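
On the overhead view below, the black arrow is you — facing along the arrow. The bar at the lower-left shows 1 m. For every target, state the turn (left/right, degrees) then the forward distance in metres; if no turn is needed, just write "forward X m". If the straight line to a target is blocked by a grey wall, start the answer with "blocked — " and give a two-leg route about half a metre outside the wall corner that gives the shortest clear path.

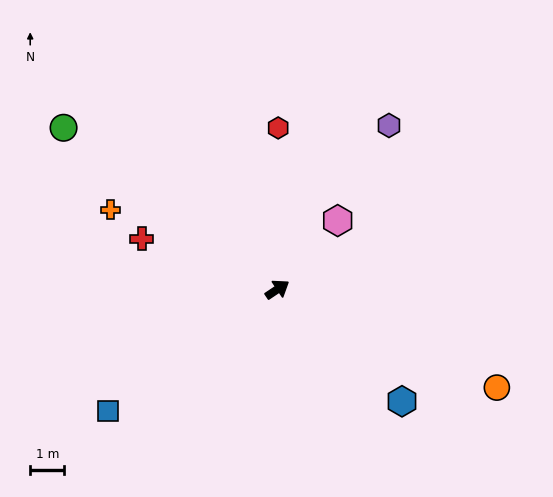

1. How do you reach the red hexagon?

turn left 56°, forward 4.7 m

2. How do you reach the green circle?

turn left 109°, forward 7.8 m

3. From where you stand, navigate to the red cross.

turn left 126°, forward 4.2 m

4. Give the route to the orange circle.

turn right 58°, forward 7.0 m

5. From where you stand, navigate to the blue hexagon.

turn right 76°, forward 4.9 m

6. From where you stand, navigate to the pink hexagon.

turn left 15°, forward 2.7 m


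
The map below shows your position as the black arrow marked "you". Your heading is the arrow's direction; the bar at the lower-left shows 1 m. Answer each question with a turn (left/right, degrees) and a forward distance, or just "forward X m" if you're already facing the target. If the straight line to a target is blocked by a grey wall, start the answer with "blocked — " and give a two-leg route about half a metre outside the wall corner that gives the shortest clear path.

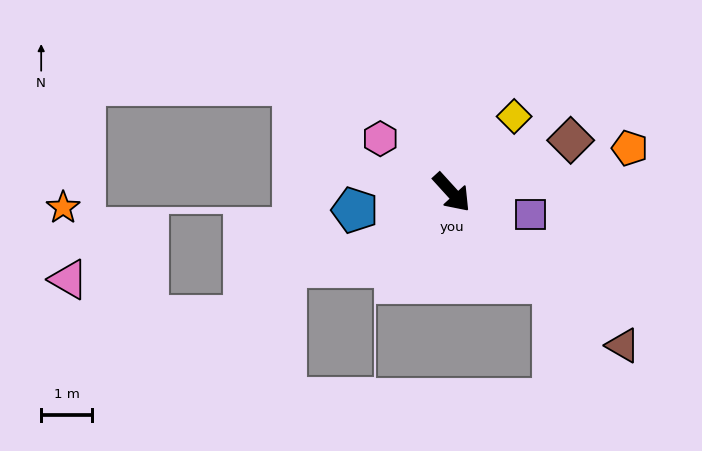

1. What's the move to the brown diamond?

turn left 71°, forward 2.6 m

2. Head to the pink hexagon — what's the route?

turn right 169°, forward 1.8 m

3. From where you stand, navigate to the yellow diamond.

turn left 98°, forward 1.9 m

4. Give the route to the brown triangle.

turn left 6°, forward 4.5 m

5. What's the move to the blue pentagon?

turn right 122°, forward 1.9 m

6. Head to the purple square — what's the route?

turn left 32°, forward 1.6 m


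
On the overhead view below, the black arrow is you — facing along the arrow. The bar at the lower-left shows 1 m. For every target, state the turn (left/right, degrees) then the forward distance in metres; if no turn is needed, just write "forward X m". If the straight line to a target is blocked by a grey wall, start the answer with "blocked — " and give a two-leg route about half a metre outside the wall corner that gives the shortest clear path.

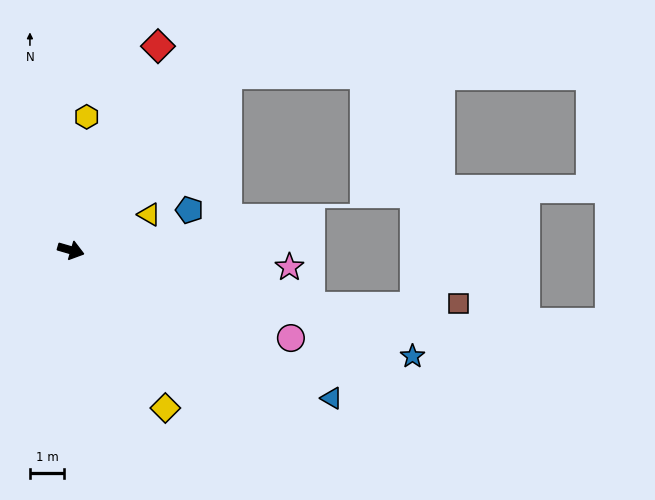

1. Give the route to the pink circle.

turn right 6°, forward 6.9 m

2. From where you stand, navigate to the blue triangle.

turn right 13°, forward 8.7 m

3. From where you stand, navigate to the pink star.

turn left 12°, forward 6.4 m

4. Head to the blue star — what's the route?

forward 10.4 m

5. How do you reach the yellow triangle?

turn left 41°, forward 2.5 m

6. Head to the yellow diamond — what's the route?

turn right 43°, forward 5.4 m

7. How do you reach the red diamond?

turn left 83°, forward 6.5 m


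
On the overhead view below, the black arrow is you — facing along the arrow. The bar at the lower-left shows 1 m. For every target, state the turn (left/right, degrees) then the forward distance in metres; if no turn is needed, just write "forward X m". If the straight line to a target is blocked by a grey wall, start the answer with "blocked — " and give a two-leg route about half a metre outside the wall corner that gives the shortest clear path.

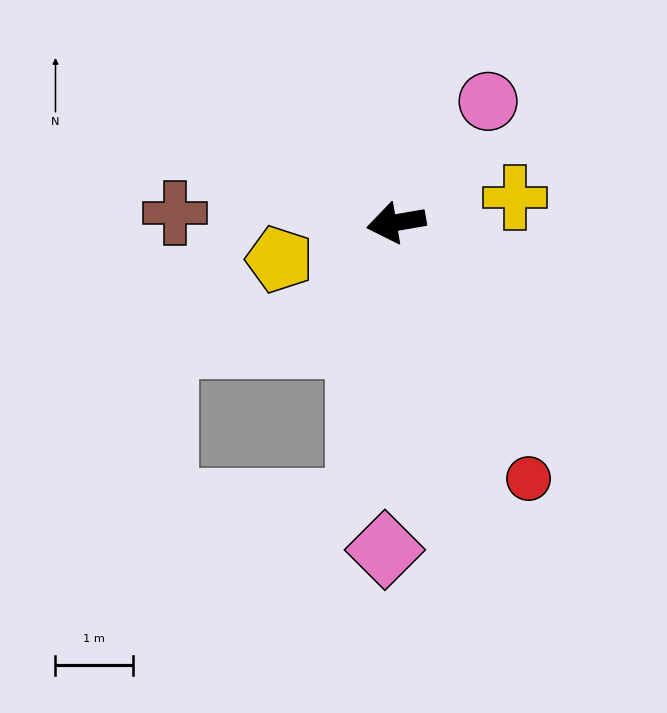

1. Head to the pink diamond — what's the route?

turn left 78°, forward 4.2 m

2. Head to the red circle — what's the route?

turn left 108°, forward 3.7 m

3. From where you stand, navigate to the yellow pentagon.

turn left 8°, forward 1.6 m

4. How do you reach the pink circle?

turn right 137°, forward 2.0 m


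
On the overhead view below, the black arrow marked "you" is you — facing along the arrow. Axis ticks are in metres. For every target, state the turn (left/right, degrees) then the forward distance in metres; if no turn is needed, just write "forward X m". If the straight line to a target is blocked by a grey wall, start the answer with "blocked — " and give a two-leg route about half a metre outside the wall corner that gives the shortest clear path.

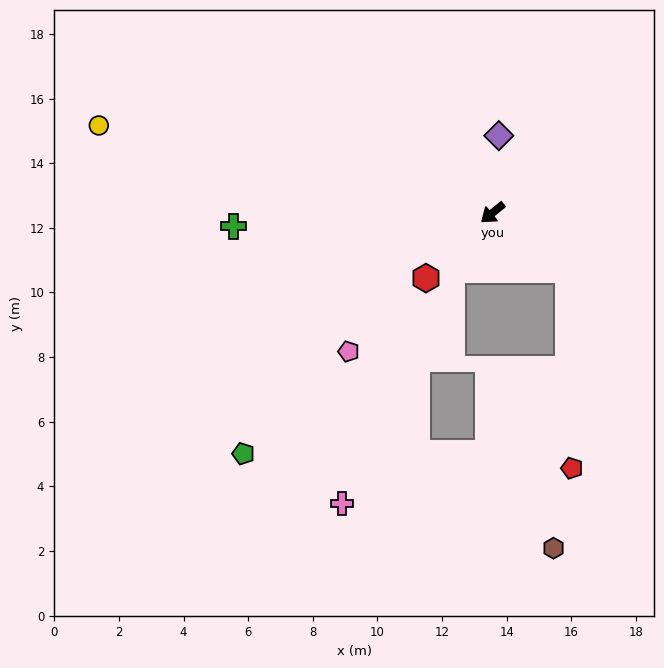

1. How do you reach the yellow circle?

turn right 52°, forward 12.5 m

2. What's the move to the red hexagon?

turn left 5°, forward 2.9 m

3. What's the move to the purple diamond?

turn right 134°, forward 2.4 m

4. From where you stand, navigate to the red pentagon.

blocked — turn left 104°, forward 2.9 m, then turn right 52°, forward 6.2 m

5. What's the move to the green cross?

turn right 36°, forward 8.0 m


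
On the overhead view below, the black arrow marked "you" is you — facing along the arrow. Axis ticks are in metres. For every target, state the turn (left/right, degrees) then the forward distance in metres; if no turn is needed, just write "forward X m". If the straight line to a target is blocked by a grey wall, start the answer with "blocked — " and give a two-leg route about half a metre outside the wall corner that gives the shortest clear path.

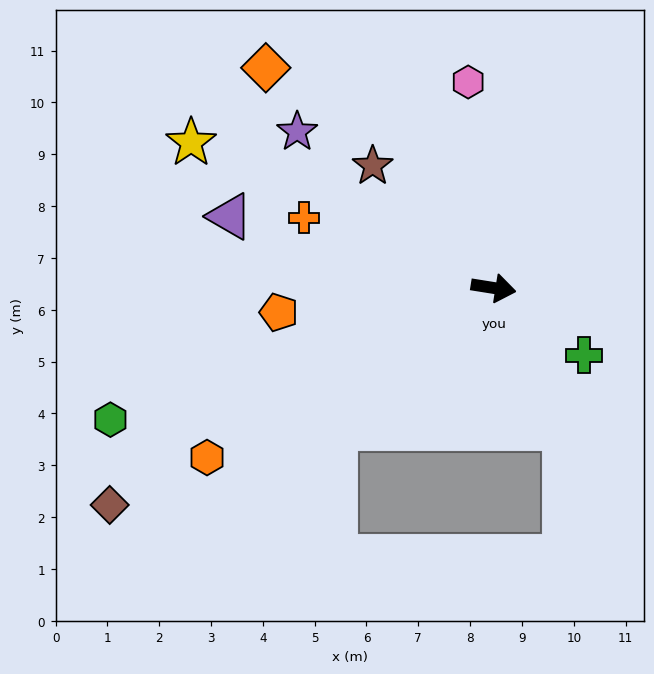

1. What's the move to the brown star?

turn left 144°, forward 3.3 m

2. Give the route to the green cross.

turn right 28°, forward 2.2 m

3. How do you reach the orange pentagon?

turn right 164°, forward 4.2 m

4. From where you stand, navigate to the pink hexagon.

turn left 106°, forward 4.0 m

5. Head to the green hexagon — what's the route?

turn right 152°, forward 7.8 m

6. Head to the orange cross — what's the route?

turn left 169°, forward 3.9 m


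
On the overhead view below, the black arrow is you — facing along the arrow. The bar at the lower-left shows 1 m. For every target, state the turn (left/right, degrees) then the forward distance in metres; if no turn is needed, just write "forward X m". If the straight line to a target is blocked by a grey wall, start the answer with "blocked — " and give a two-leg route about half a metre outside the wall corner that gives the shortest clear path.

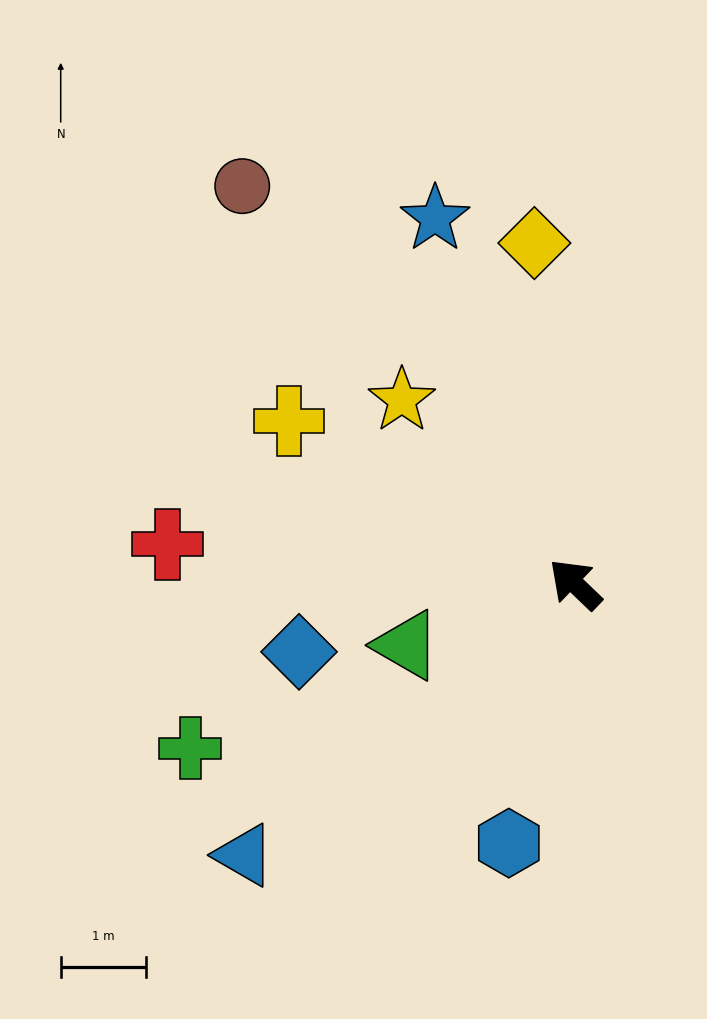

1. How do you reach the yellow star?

turn right 3°, forward 2.9 m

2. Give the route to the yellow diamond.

turn right 39°, forward 4.0 m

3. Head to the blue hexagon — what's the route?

turn left 119°, forward 3.1 m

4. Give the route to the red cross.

turn left 38°, forward 4.8 m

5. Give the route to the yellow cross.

turn left 14°, forward 3.8 m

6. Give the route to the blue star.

turn right 25°, forward 4.6 m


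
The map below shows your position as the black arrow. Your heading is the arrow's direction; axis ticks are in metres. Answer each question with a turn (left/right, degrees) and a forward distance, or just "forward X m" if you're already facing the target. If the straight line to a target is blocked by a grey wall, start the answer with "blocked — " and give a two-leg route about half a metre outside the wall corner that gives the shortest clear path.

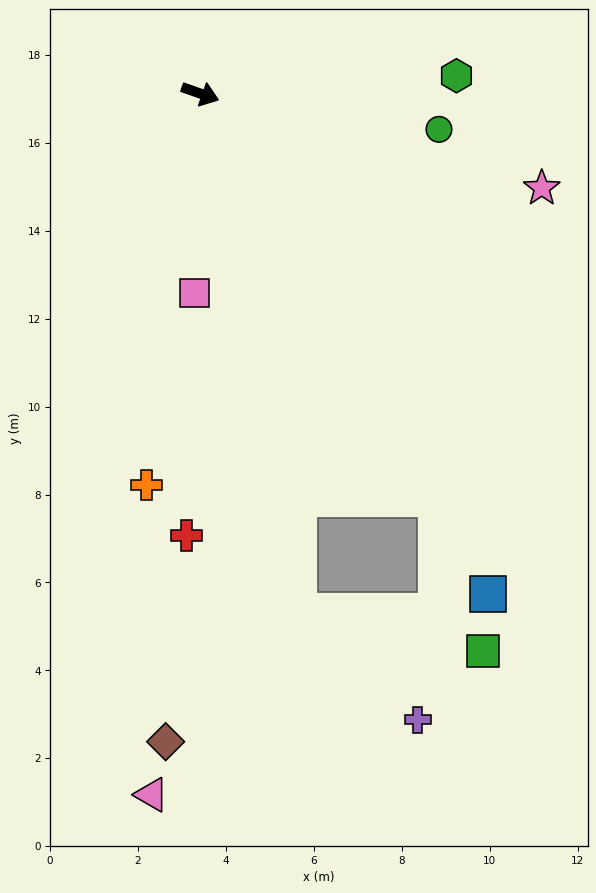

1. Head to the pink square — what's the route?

turn right 72°, forward 4.5 m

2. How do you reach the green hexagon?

turn left 23°, forward 5.8 m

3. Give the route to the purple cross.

blocked — turn right 60°, forward 12.0 m, then turn left 37°, forward 3.7 m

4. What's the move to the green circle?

turn left 11°, forward 5.5 m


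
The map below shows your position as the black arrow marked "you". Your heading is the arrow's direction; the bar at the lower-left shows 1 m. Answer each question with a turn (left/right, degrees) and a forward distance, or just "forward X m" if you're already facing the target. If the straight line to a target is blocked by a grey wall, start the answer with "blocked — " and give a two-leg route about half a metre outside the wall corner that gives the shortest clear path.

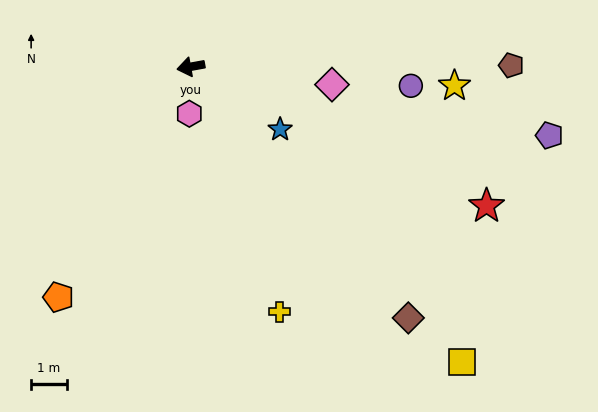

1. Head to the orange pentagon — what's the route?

turn left 50°, forward 7.4 m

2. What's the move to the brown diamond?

turn left 121°, forward 9.3 m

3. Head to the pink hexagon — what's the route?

turn left 78°, forward 1.3 m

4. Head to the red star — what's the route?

turn left 144°, forward 9.1 m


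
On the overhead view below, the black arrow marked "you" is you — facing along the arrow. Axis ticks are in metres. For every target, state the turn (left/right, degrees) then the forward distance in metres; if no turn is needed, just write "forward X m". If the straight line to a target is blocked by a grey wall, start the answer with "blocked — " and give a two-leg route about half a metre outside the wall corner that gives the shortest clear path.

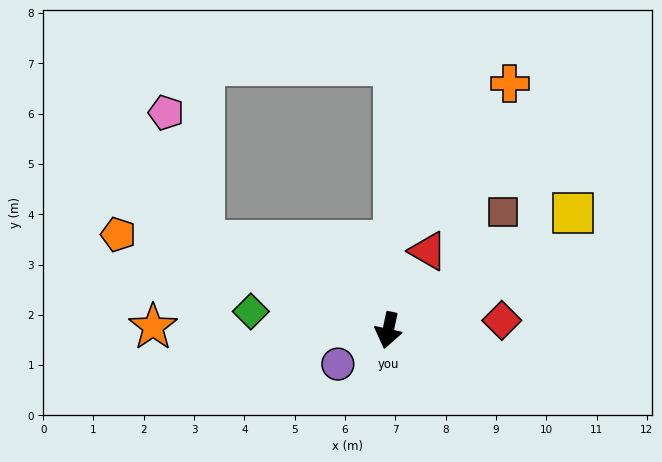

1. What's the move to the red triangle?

turn left 165°, forward 1.8 m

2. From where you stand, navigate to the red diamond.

turn left 107°, forward 2.3 m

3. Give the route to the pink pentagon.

blocked — turn right 104°, forward 4.1 m, then turn right 48°, forward 2.7 m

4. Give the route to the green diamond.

turn right 86°, forward 2.8 m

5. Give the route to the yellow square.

turn left 134°, forward 4.4 m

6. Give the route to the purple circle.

turn right 44°, forward 1.2 m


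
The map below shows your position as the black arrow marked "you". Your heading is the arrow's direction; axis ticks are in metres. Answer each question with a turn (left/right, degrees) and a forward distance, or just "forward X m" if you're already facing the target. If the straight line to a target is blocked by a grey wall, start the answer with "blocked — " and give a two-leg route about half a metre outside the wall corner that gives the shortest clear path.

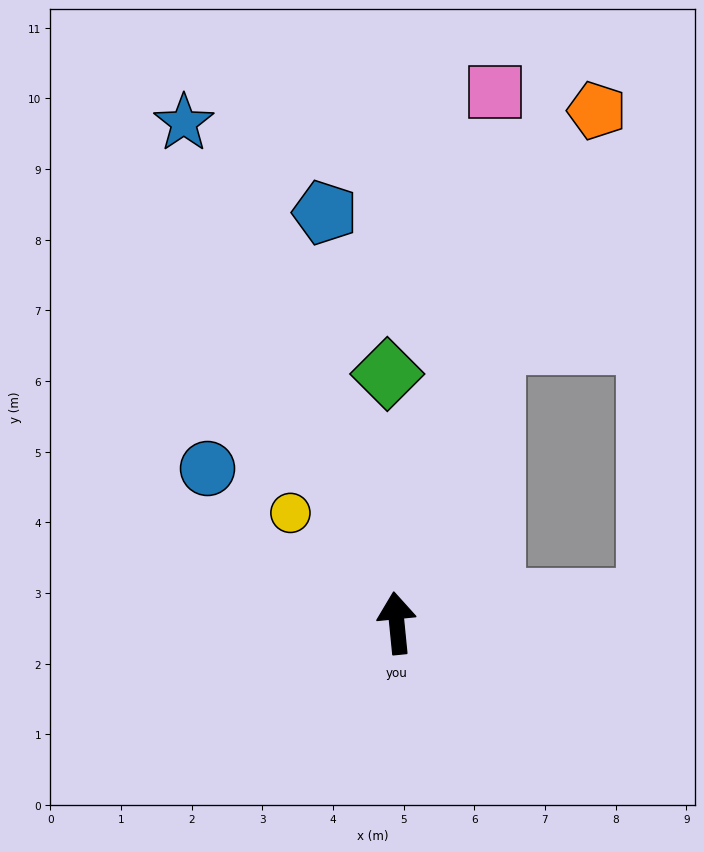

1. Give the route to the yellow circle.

turn left 38°, forward 2.2 m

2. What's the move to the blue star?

turn left 17°, forward 7.7 m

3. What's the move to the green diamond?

turn right 3°, forward 3.5 m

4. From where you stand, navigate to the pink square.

turn right 16°, forward 7.6 m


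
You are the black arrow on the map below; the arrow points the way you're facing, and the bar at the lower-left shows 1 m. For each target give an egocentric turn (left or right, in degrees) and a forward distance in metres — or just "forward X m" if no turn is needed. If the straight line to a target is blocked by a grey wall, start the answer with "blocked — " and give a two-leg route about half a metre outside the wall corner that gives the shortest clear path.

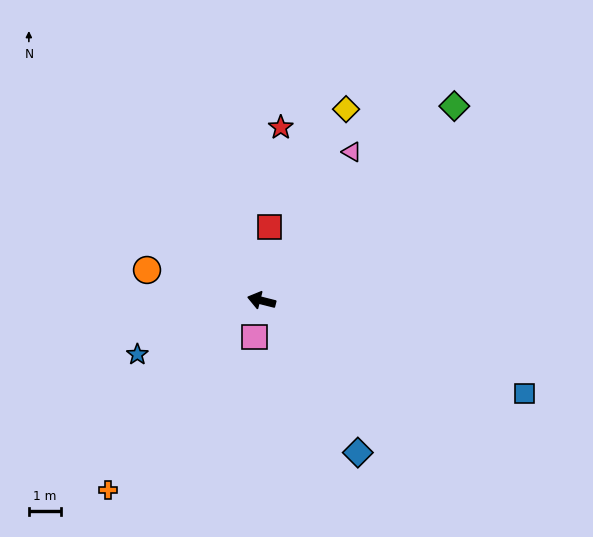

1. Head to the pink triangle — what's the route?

turn right 107°, forward 5.5 m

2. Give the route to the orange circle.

forward 3.7 m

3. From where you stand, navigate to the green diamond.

turn right 121°, forward 8.6 m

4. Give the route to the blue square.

turn left 175°, forward 8.7 m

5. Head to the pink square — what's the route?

turn left 93°, forward 1.2 m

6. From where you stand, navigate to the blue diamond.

turn left 137°, forward 5.6 m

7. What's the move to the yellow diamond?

turn right 100°, forward 6.6 m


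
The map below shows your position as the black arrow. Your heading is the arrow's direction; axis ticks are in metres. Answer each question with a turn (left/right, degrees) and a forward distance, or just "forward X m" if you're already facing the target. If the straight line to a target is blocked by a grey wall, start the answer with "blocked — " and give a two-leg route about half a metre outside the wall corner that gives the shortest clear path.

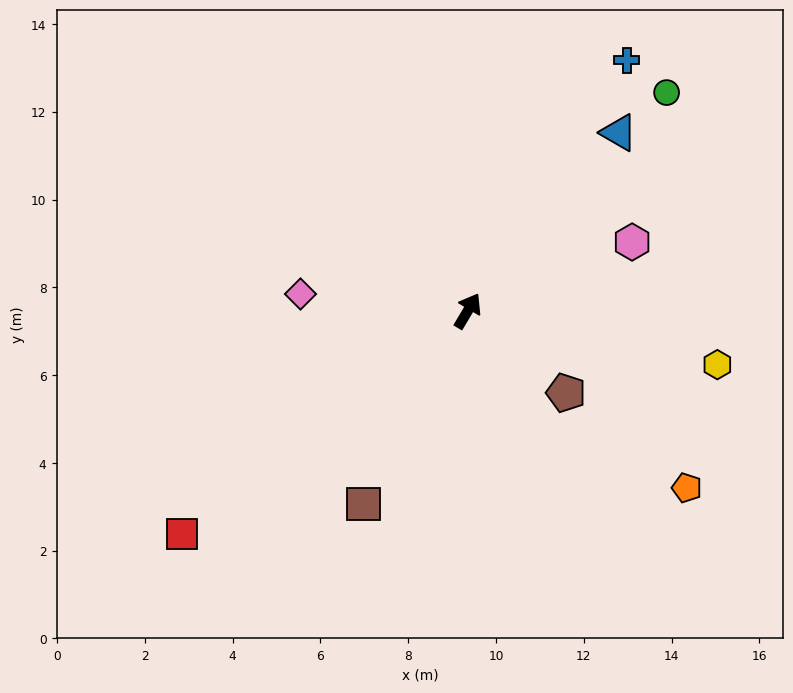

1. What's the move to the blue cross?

forward 6.8 m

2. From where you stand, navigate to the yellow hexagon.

turn right 71°, forward 5.8 m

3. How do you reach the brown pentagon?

turn right 99°, forward 2.9 m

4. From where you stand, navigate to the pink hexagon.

turn right 37°, forward 4.1 m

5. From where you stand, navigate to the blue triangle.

turn right 10°, forward 5.3 m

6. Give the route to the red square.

turn left 159°, forward 8.3 m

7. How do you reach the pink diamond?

turn left 115°, forward 3.8 m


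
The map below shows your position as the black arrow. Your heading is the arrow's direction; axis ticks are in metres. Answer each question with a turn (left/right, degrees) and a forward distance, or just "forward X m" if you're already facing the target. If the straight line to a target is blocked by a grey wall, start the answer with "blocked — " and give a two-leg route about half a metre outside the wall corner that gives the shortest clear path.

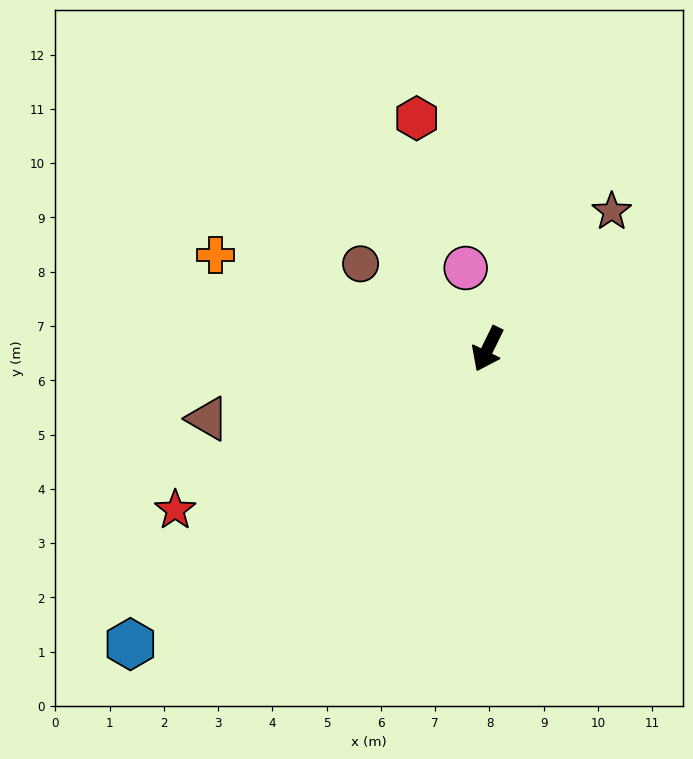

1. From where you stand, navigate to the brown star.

turn left 164°, forward 3.4 m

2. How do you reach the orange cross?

turn right 83°, forward 5.3 m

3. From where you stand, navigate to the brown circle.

turn right 98°, forward 2.8 m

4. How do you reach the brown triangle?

turn right 50°, forward 5.3 m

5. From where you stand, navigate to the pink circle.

turn right 139°, forward 1.5 m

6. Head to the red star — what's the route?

turn right 37°, forward 6.5 m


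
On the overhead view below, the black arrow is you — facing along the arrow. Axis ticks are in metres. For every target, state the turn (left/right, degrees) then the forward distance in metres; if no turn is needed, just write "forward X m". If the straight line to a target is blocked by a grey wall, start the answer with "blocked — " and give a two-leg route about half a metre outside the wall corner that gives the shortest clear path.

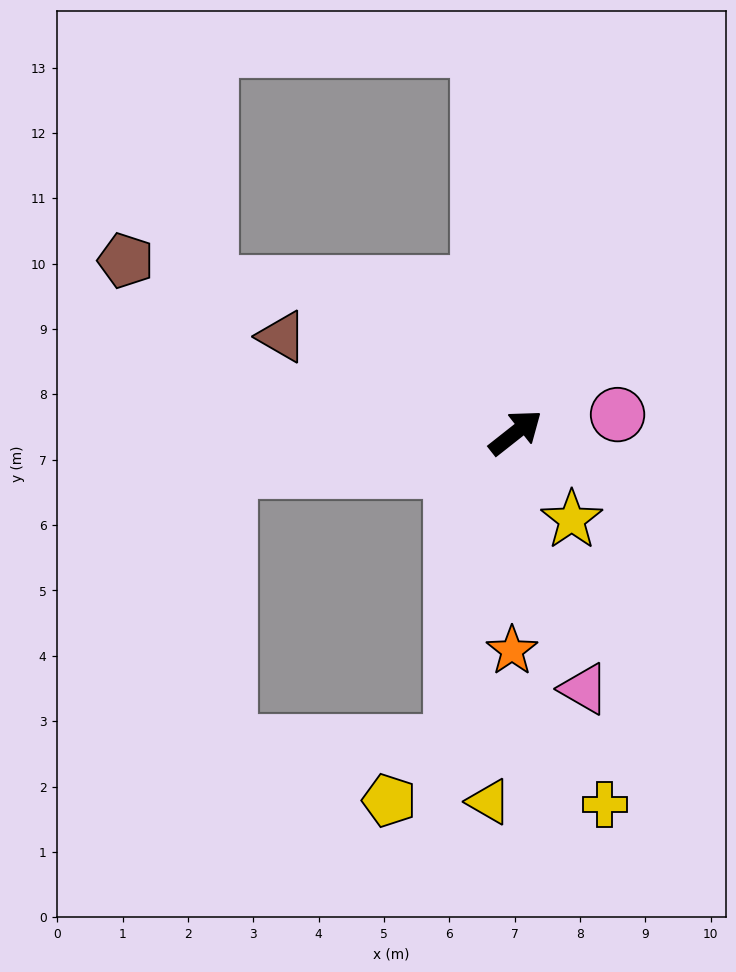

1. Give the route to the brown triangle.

turn left 119°, forward 3.9 m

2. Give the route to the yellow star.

turn right 96°, forward 1.6 m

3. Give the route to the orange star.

turn right 129°, forward 3.3 m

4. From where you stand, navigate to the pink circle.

turn right 28°, forward 1.6 m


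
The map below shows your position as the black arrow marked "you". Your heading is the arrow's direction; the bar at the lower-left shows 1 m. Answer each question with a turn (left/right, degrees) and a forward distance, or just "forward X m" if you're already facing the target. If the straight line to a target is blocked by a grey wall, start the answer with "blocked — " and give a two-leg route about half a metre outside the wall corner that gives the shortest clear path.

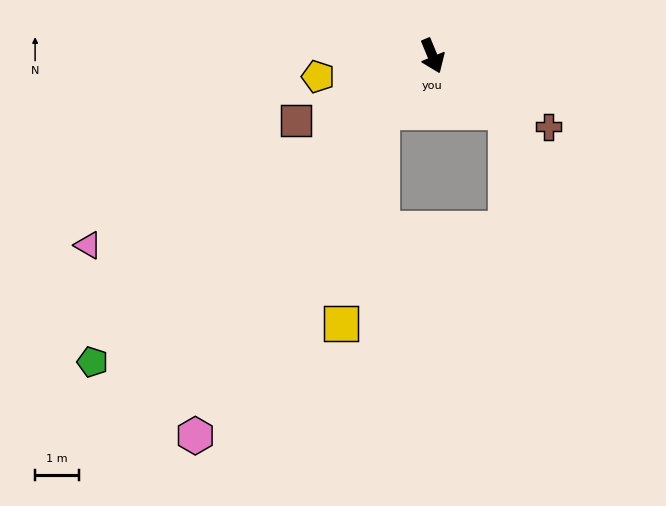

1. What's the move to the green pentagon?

turn right 71°, forward 10.5 m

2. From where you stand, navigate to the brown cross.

turn left 36°, forward 3.1 m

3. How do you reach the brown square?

turn right 87°, forward 3.5 m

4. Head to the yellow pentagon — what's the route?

turn right 102°, forward 2.7 m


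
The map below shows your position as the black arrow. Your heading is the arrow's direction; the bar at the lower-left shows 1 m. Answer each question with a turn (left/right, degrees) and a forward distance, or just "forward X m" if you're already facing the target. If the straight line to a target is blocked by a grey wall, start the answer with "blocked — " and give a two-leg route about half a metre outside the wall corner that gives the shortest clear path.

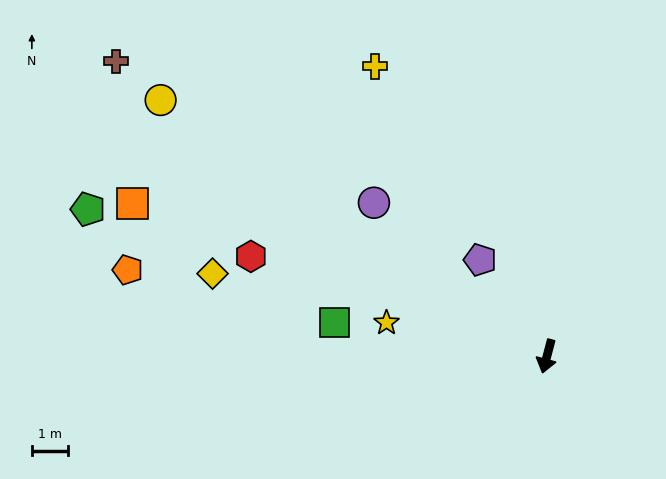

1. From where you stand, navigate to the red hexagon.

turn right 94°, forward 8.6 m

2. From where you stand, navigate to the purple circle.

turn right 117°, forward 6.3 m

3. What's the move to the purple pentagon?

turn right 131°, forward 3.2 m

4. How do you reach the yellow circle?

turn right 109°, forward 12.7 m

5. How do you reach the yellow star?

turn right 87°, forward 4.5 m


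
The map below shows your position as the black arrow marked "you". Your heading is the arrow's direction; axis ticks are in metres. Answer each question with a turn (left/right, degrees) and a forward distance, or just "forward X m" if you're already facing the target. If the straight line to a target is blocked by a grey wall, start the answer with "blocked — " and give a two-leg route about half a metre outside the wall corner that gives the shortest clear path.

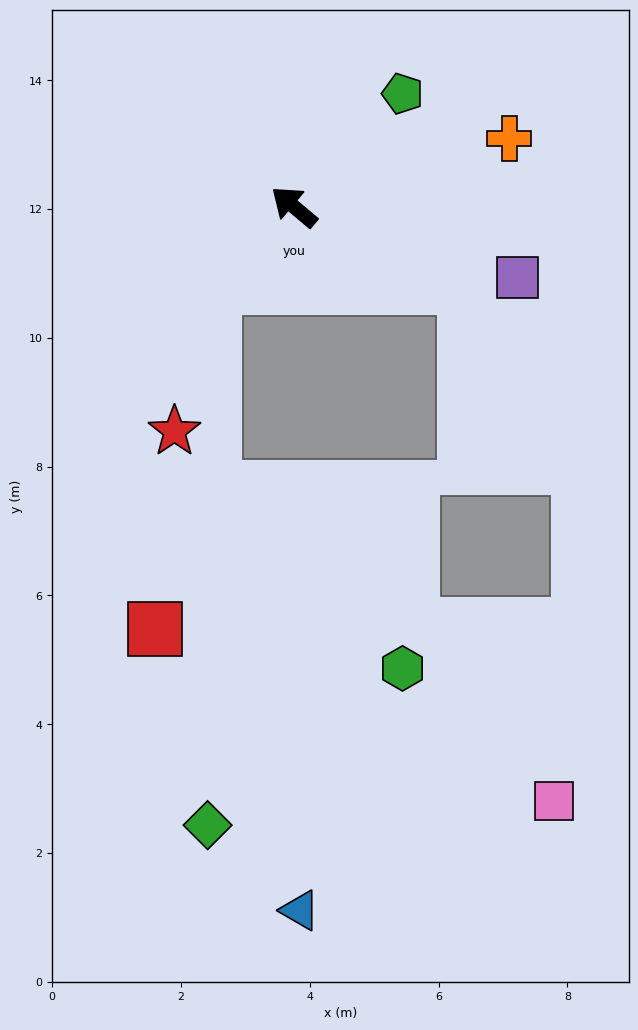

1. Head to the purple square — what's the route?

turn right 158°, forward 3.6 m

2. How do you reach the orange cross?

turn right 122°, forward 3.5 m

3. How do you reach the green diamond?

blocked — turn left 85°, forward 1.8 m, then turn left 44°, forward 8.4 m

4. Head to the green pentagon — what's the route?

turn right 94°, forward 2.4 m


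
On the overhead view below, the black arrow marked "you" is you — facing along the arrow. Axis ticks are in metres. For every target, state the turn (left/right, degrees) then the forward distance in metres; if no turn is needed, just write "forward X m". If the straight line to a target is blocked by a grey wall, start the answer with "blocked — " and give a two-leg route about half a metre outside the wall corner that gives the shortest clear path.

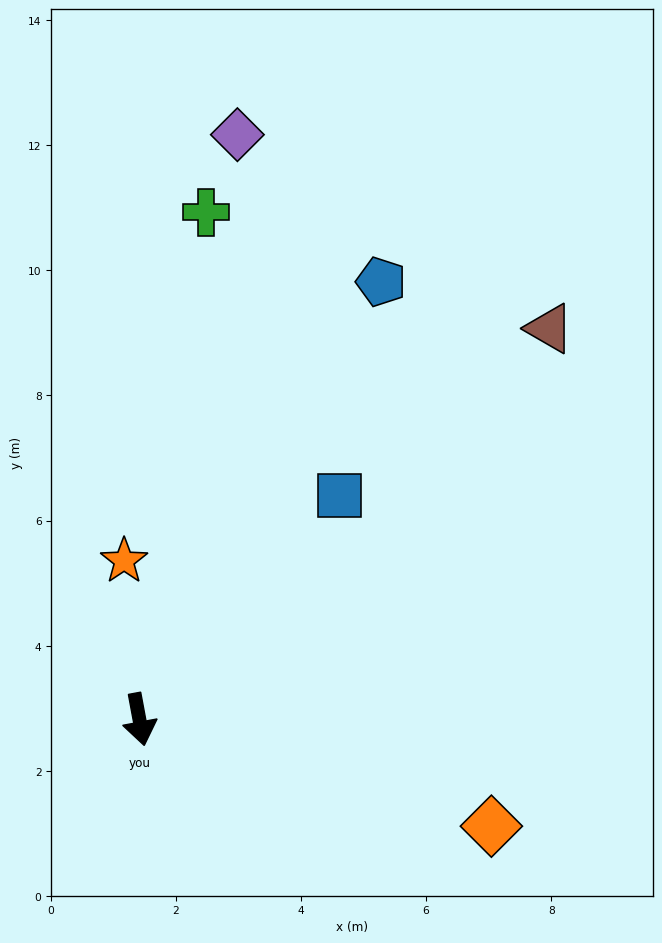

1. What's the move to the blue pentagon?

turn left 141°, forward 8.0 m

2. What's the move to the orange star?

turn left 175°, forward 2.5 m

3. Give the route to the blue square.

turn left 128°, forward 4.8 m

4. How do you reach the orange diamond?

turn left 63°, forward 5.9 m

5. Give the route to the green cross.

turn left 162°, forward 8.2 m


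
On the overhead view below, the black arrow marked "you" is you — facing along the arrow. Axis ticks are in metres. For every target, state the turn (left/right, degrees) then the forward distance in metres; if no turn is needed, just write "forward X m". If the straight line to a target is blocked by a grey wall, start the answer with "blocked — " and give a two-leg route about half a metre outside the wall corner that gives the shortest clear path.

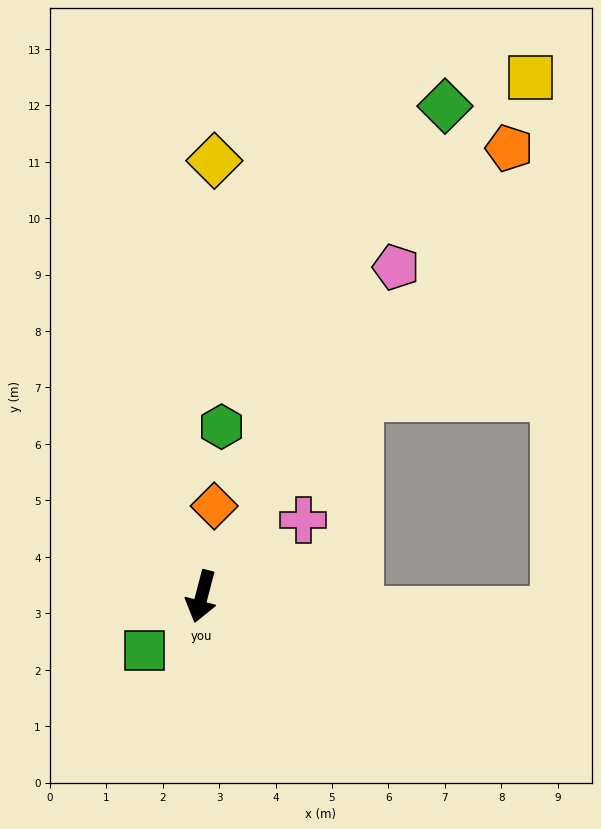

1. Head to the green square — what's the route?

turn right 32°, forward 1.4 m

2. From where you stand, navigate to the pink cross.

turn left 142°, forward 2.3 m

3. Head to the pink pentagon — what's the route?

turn left 164°, forward 6.8 m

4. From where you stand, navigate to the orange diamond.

turn right 173°, forward 1.6 m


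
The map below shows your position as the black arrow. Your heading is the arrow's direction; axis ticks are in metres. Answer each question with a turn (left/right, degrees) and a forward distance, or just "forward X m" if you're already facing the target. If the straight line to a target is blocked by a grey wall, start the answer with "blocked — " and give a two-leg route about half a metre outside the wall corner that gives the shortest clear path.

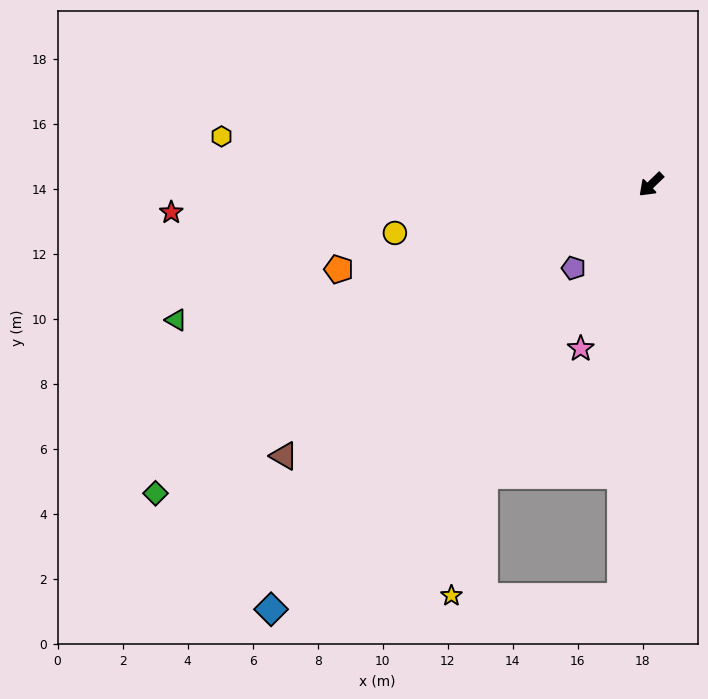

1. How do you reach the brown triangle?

turn right 7°, forward 14.0 m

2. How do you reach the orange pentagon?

turn right 29°, forward 10.0 m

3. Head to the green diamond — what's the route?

turn right 12°, forward 18.0 m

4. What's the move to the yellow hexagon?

turn right 50°, forward 13.3 m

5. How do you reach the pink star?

turn left 23°, forward 5.5 m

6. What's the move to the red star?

turn right 41°, forward 14.8 m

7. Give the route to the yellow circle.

turn right 33°, forward 8.0 m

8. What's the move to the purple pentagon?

turn left 3°, forward 3.5 m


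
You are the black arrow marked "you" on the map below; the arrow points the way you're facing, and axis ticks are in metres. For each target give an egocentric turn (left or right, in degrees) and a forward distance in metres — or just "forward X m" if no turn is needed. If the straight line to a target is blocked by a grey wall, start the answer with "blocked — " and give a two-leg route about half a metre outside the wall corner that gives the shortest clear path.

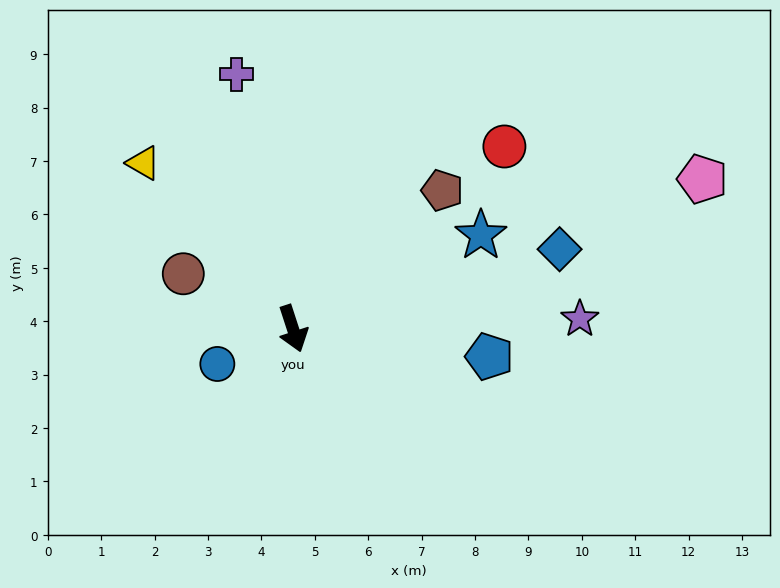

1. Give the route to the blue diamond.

turn left 89°, forward 5.2 m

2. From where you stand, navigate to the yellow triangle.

turn right 156°, forward 4.2 m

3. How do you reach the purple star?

turn left 74°, forward 5.4 m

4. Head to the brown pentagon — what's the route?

turn left 115°, forward 3.8 m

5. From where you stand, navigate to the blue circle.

turn right 83°, forward 1.6 m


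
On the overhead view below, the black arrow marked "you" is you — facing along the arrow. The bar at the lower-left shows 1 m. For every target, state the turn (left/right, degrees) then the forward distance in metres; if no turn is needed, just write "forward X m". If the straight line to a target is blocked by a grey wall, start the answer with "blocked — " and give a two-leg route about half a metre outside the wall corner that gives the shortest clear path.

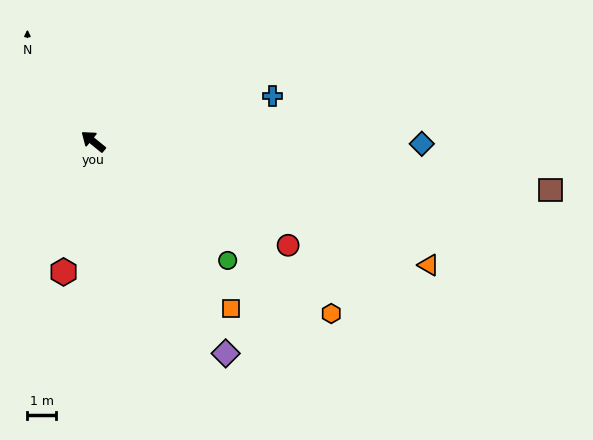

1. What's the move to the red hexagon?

turn left 116°, forward 4.6 m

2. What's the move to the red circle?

turn right 169°, forward 7.6 m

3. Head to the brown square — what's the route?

turn right 147°, forward 15.9 m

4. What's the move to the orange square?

turn left 169°, forward 7.5 m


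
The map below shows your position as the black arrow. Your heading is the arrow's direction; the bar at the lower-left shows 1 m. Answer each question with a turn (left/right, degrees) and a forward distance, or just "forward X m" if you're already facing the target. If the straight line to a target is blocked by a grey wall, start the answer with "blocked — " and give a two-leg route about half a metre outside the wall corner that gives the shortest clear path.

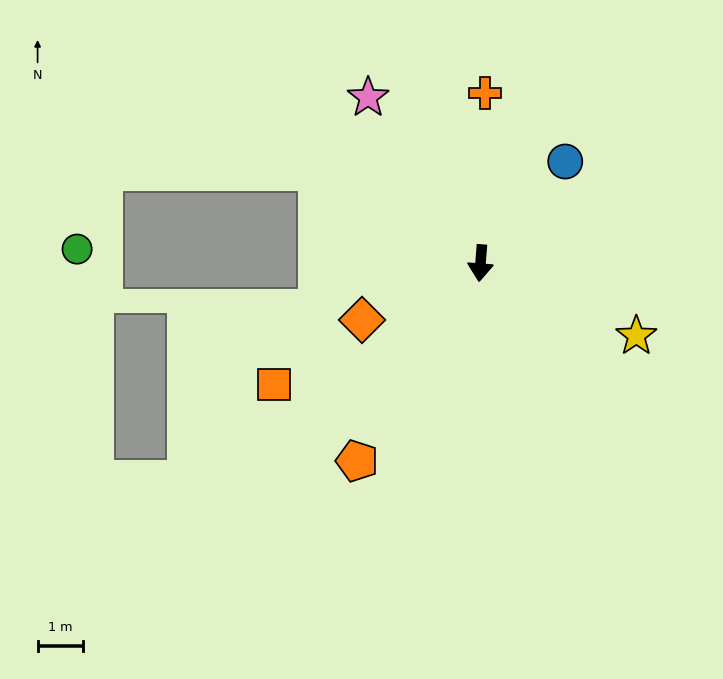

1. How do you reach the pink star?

turn right 141°, forward 4.4 m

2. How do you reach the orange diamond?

turn right 60°, forward 2.9 m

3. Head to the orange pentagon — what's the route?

turn right 27°, forward 5.1 m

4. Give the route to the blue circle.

turn left 145°, forward 2.9 m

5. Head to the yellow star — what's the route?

turn left 70°, forward 3.8 m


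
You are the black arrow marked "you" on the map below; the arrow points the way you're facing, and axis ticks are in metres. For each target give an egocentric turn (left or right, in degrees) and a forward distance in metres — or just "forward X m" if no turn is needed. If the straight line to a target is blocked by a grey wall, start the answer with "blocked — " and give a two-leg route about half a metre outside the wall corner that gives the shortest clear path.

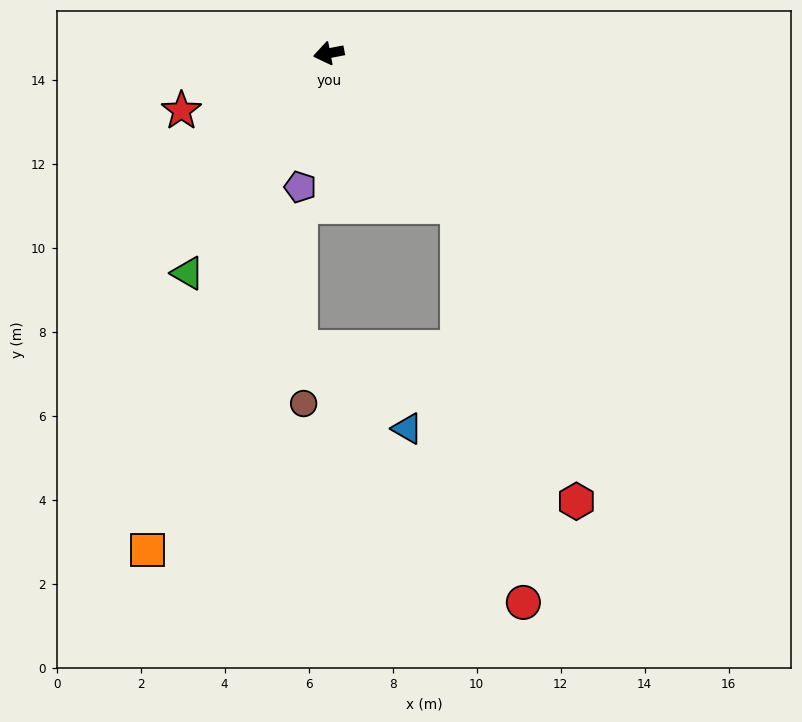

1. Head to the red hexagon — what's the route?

blocked — turn left 119°, forward 4.8 m, then turn right 18°, forward 7.6 m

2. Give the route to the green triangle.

turn left 46°, forward 6.2 m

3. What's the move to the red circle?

blocked — turn left 119°, forward 4.8 m, then turn right 31°, forward 9.6 m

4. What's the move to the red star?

turn left 10°, forward 3.8 m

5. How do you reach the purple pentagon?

turn left 67°, forward 3.3 m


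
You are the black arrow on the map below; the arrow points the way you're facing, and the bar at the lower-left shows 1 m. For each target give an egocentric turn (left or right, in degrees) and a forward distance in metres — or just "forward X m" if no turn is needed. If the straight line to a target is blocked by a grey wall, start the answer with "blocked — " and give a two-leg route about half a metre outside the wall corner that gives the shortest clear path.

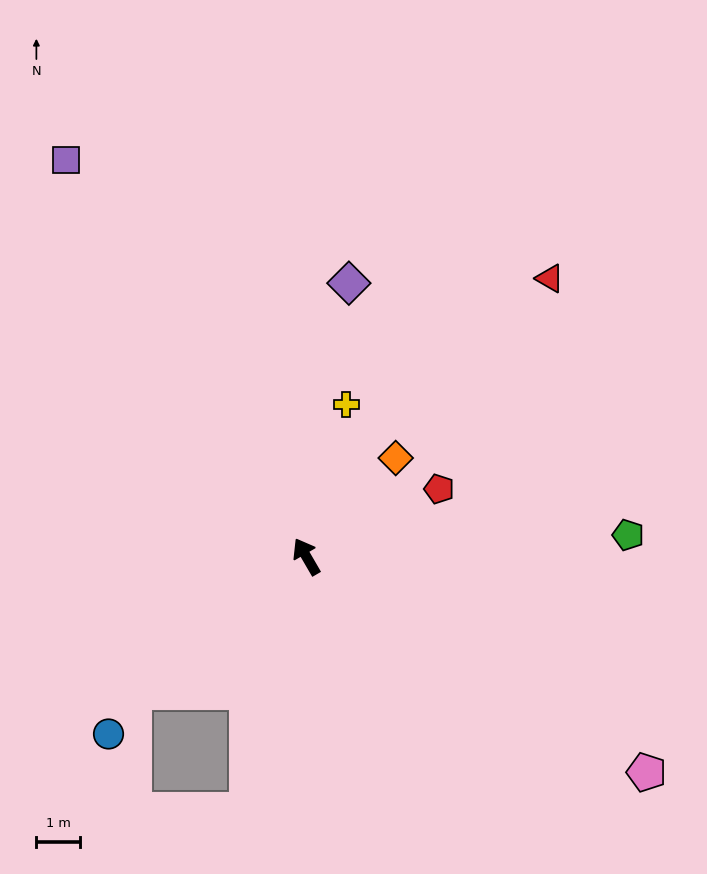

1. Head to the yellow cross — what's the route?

turn right 45°, forward 3.6 m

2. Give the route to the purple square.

forward 10.7 m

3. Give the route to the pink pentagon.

turn right 153°, forward 9.3 m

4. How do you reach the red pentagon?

turn right 93°, forward 3.4 m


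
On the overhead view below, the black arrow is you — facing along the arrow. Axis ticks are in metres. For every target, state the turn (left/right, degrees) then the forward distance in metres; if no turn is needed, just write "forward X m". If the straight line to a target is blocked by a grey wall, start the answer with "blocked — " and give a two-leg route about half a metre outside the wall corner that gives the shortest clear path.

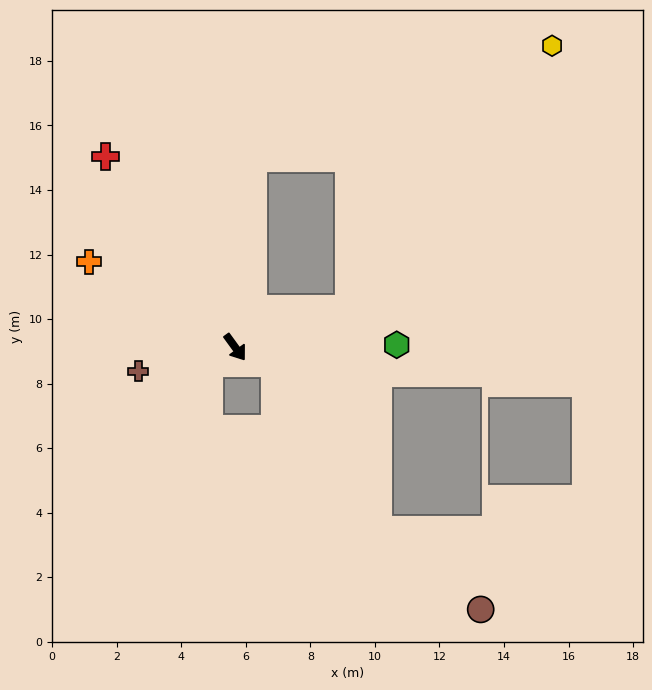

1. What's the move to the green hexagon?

turn left 55°, forward 5.0 m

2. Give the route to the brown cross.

turn right 112°, forward 3.1 m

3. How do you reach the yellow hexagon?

blocked — turn left 73°, forward 3.7 m, then turn left 33°, forward 10.3 m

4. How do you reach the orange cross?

turn right 156°, forward 5.3 m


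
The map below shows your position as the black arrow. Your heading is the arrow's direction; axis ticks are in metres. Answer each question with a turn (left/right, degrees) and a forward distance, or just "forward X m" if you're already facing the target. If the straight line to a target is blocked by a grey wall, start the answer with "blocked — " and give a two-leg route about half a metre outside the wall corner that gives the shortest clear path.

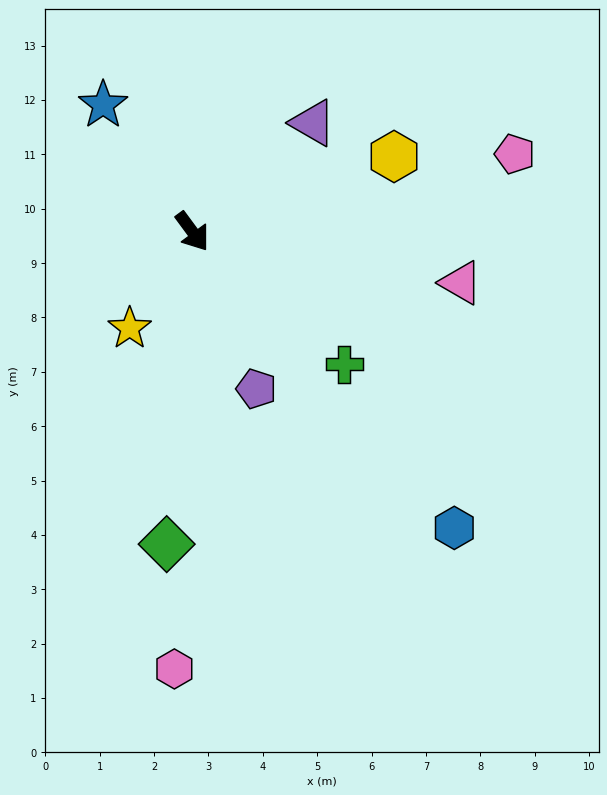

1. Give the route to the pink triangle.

turn left 43°, forward 5.0 m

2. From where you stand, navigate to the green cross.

turn left 13°, forward 3.7 m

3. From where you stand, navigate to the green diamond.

turn right 41°, forward 5.8 m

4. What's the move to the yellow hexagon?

turn left 74°, forward 4.0 m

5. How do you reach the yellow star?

turn right 69°, forward 2.1 m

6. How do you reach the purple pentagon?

turn right 14°, forward 3.1 m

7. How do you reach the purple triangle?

turn left 96°, forward 3.0 m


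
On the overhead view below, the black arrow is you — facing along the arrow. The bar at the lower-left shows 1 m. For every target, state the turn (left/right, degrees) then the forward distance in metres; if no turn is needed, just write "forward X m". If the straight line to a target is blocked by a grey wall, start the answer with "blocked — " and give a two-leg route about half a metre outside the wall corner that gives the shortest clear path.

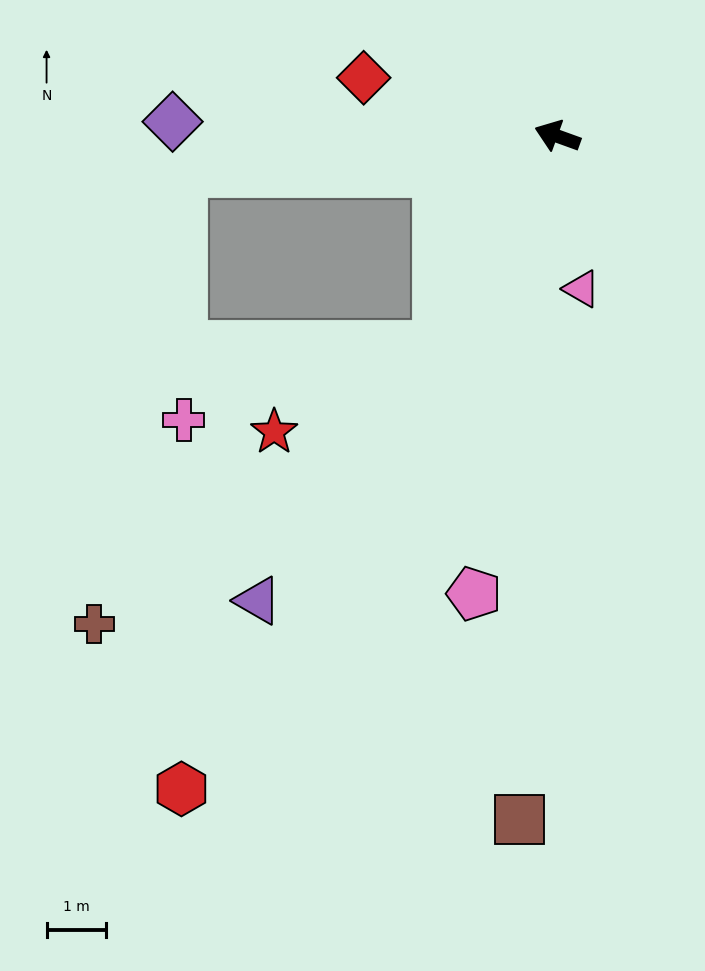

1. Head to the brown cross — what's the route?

blocked — turn left 80°, forward 4.1 m, then turn right 21°, forward 7.5 m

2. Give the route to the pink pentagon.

turn left 100°, forward 7.9 m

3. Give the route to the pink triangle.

turn left 119°, forward 2.6 m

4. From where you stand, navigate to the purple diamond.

turn left 18°, forward 6.5 m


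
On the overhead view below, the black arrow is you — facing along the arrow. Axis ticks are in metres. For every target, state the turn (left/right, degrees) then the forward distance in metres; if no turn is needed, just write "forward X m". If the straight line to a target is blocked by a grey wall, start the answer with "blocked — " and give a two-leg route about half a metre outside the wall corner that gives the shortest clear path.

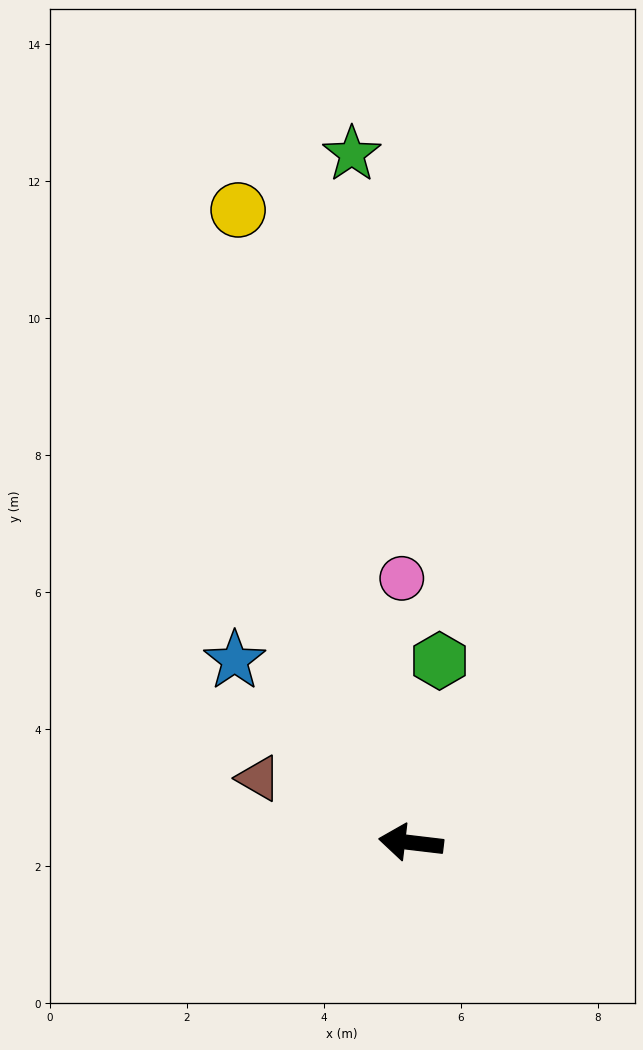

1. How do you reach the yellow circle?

turn right 68°, forward 9.6 m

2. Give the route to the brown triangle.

turn right 16°, forward 2.4 m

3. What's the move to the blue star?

turn right 39°, forward 3.7 m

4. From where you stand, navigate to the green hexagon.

turn right 92°, forward 2.7 m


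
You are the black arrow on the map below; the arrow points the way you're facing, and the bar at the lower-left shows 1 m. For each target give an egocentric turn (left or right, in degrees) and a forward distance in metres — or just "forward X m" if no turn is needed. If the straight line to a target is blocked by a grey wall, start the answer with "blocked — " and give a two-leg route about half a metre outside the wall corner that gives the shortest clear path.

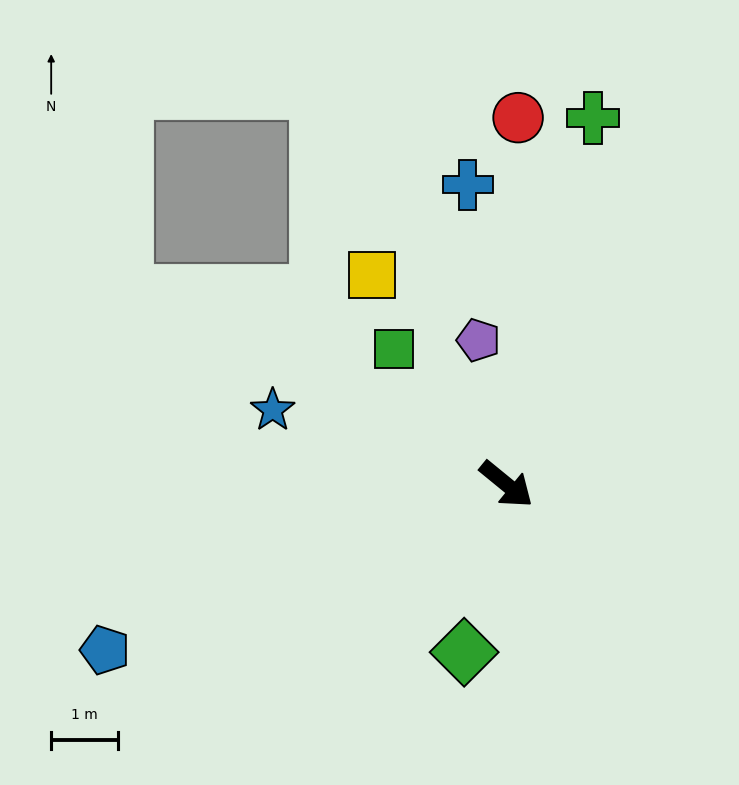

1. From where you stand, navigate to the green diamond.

turn right 65°, forward 2.6 m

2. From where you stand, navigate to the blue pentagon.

turn right 118°, forward 6.5 m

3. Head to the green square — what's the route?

turn left 169°, forward 2.6 m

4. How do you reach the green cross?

turn left 116°, forward 5.6 m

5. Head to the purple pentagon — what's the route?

turn left 140°, forward 2.2 m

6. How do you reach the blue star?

turn right 158°, forward 3.7 m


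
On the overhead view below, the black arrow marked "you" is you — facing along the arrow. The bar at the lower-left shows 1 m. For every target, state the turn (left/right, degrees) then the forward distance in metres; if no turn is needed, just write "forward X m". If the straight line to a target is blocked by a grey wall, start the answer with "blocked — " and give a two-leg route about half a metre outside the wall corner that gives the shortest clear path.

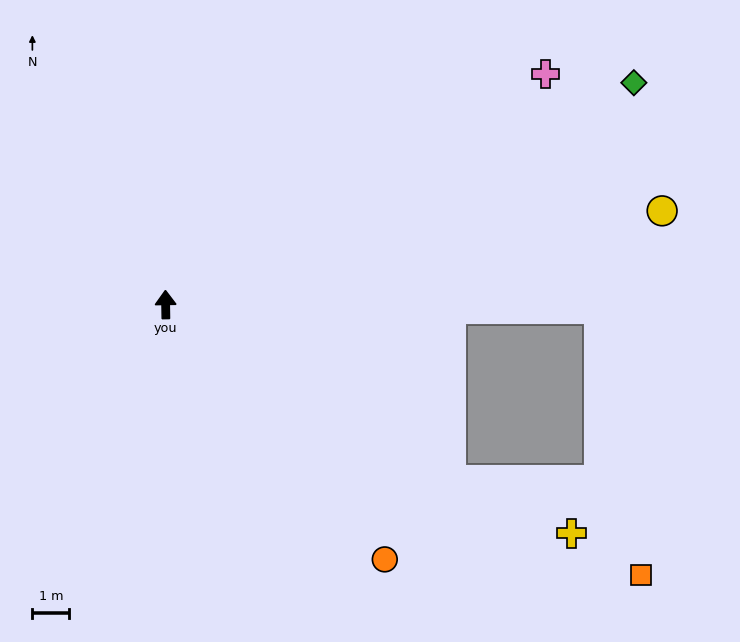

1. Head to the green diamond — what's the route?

turn right 66°, forward 14.0 m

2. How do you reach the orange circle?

turn right 140°, forward 9.1 m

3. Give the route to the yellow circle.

turn right 80°, forward 13.7 m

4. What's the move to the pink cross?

turn right 60°, forward 12.0 m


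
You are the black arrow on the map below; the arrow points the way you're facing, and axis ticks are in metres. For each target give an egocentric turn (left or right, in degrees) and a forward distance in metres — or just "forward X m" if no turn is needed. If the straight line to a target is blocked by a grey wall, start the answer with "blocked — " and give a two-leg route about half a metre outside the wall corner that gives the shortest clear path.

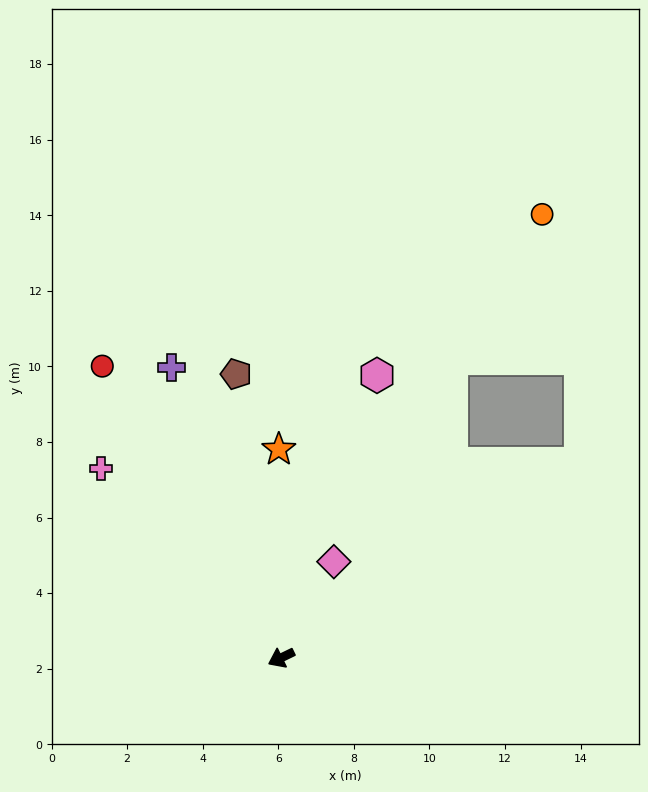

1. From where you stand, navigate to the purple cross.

turn right 95°, forward 8.2 m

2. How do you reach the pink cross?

turn right 72°, forward 6.9 m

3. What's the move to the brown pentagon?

turn right 107°, forward 7.6 m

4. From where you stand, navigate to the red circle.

turn right 84°, forward 9.1 m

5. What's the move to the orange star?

turn right 115°, forward 5.5 m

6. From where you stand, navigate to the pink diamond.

turn right 145°, forward 2.9 m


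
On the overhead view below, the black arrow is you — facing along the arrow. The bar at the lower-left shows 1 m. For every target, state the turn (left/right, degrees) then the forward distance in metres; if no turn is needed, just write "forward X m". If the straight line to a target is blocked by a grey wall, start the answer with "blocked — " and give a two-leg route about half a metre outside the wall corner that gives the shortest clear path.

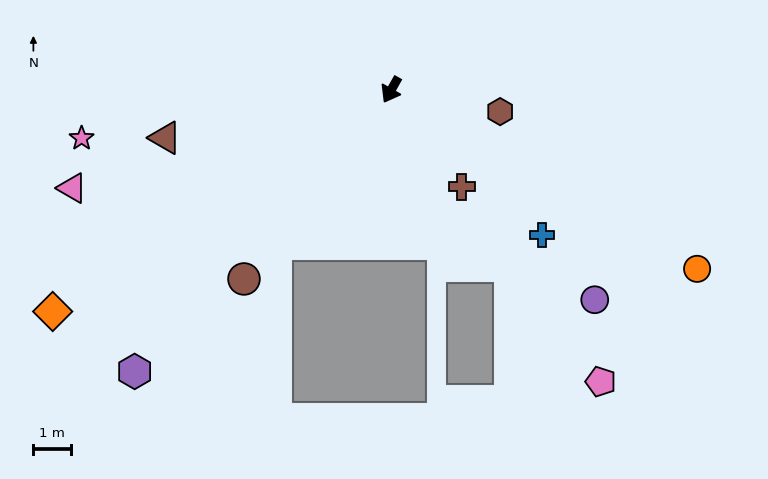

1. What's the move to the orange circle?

turn left 89°, forward 9.4 m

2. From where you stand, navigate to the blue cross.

turn left 76°, forward 5.5 m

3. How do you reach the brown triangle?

turn right 49°, forward 6.1 m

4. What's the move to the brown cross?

turn left 66°, forward 3.2 m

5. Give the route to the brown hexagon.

turn left 108°, forward 2.9 m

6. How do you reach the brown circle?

turn right 8°, forward 6.3 m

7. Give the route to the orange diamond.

turn right 27°, forward 10.7 m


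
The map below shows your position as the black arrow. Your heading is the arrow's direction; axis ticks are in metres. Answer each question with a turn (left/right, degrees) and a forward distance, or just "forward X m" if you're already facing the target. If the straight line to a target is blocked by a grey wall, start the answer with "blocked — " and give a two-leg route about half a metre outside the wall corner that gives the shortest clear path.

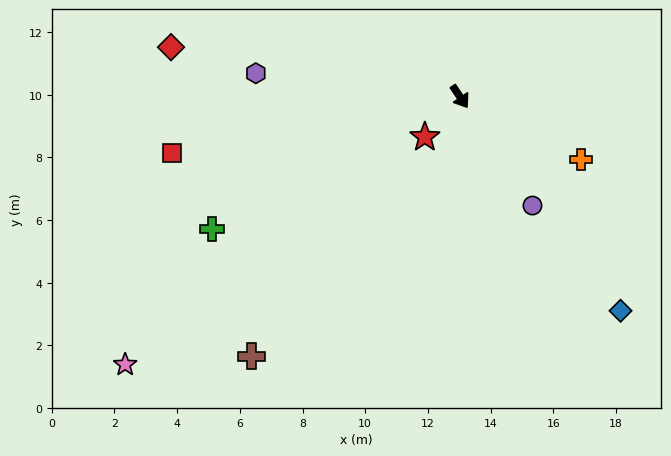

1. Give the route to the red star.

turn right 75°, forward 1.7 m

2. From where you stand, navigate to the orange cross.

turn left 28°, forward 4.4 m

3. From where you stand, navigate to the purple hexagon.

turn right 131°, forward 6.6 m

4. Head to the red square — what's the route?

turn right 113°, forward 9.4 m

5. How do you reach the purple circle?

forward 4.2 m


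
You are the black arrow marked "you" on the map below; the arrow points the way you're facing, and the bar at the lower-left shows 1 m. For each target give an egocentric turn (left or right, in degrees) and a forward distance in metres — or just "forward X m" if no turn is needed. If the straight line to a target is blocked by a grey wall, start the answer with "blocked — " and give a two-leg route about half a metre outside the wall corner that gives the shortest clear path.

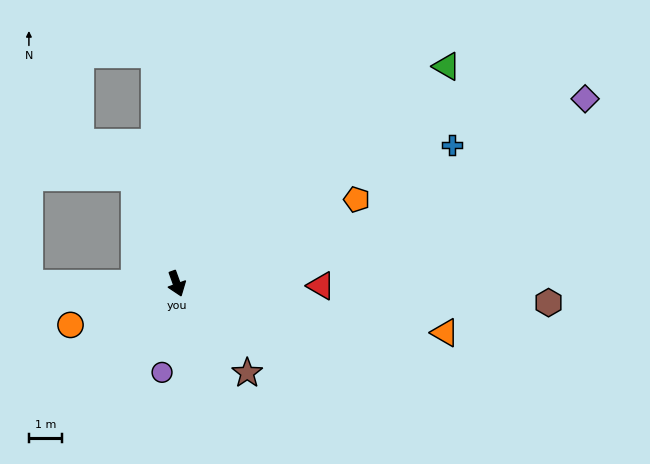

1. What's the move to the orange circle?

turn right 89°, forward 3.4 m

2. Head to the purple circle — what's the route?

turn right 29°, forward 2.7 m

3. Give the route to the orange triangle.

turn left 60°, forward 8.2 m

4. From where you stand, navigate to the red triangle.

turn left 69°, forward 4.3 m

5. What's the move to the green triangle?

turn left 109°, forward 10.4 m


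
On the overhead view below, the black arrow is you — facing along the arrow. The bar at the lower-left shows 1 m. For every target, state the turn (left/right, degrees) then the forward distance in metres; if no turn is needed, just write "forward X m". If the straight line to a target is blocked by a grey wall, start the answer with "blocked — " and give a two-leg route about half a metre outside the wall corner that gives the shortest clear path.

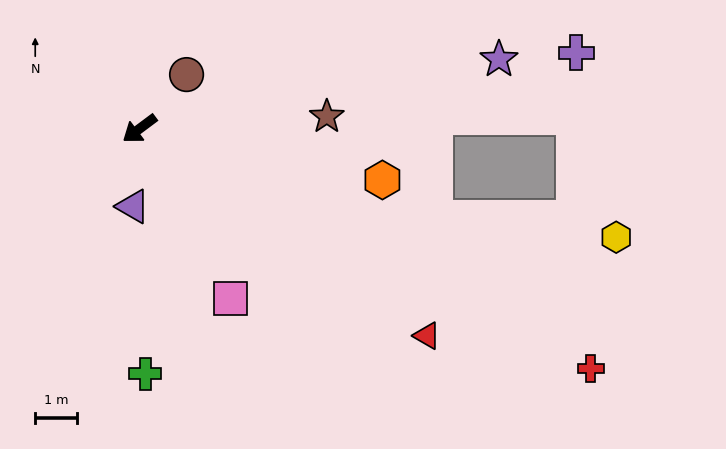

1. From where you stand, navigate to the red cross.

turn left 115°, forward 12.3 m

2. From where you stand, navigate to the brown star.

turn left 147°, forward 4.5 m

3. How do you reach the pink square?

turn left 81°, forward 4.6 m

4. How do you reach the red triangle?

turn left 108°, forward 8.5 m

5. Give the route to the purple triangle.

turn left 48°, forward 1.9 m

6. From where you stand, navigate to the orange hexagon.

turn left 131°, forward 6.0 m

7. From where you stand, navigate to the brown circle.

turn right 168°, forward 1.7 m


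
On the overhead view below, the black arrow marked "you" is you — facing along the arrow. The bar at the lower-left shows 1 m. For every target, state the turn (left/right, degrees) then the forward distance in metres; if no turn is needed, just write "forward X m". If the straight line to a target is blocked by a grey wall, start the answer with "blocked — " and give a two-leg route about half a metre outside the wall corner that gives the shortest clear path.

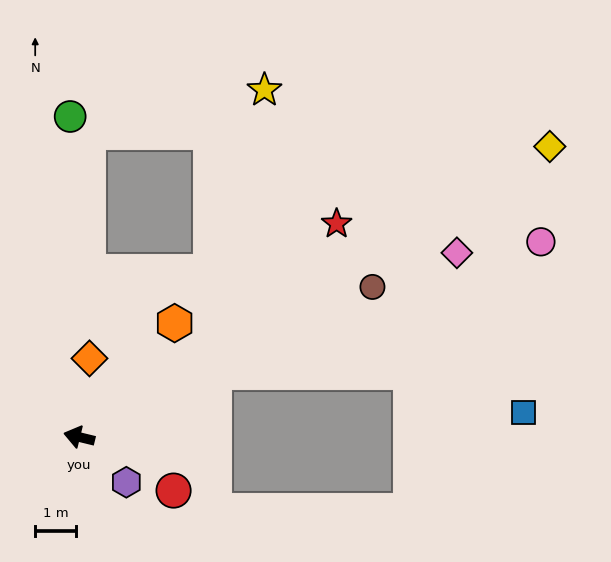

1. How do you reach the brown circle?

turn right 139°, forward 8.0 m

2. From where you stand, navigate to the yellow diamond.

turn right 135°, forward 13.5 m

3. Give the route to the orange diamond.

turn right 84°, forward 1.9 m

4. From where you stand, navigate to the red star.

turn right 127°, forward 8.1 m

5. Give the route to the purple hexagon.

turn left 150°, forward 1.6 m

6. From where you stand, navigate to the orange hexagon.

turn right 116°, forward 3.6 m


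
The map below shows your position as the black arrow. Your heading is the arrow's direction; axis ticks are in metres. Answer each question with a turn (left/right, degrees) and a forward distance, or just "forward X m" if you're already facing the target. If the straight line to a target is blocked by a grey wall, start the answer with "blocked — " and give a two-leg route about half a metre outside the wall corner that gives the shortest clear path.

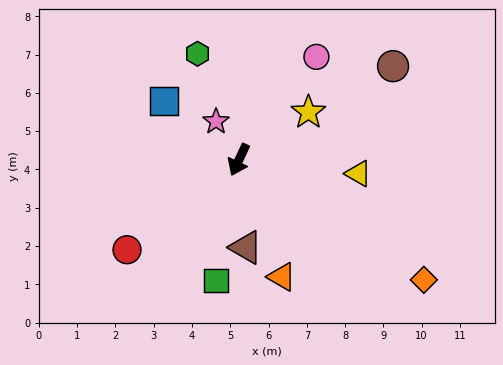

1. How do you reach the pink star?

turn right 124°, forward 1.2 m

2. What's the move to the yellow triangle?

turn left 109°, forward 3.1 m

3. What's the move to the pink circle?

turn left 168°, forward 3.4 m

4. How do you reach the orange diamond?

turn left 82°, forward 5.8 m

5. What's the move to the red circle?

turn right 26°, forward 3.7 m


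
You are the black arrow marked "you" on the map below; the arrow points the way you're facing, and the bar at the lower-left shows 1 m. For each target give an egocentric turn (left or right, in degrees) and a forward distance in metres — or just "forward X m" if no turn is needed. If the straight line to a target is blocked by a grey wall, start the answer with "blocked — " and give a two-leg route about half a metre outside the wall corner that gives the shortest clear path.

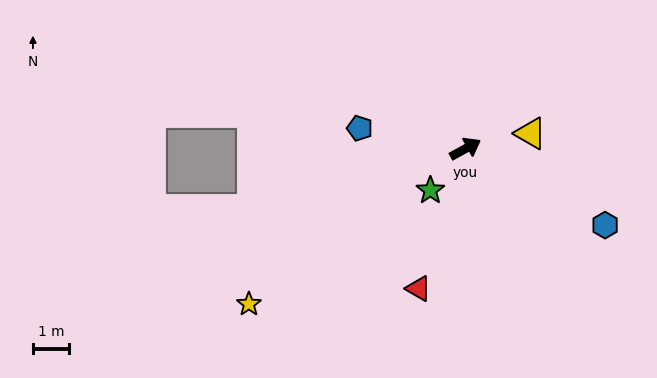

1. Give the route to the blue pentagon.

turn left 140°, forward 2.9 m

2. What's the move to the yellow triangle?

turn right 16°, forward 1.8 m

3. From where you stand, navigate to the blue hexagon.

turn right 58°, forward 4.4 m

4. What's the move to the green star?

turn right 159°, forward 1.5 m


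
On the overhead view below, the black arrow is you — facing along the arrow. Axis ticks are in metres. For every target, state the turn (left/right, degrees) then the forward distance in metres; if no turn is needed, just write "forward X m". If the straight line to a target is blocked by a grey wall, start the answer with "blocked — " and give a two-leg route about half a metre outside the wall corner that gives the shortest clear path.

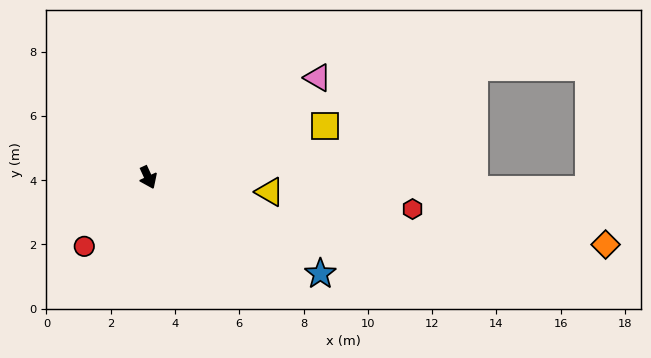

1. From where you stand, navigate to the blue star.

turn left 36°, forward 6.1 m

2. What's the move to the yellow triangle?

turn left 59°, forward 3.8 m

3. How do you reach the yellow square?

turn left 82°, forward 5.7 m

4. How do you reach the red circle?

turn right 68°, forward 2.9 m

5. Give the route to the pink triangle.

turn left 96°, forward 6.1 m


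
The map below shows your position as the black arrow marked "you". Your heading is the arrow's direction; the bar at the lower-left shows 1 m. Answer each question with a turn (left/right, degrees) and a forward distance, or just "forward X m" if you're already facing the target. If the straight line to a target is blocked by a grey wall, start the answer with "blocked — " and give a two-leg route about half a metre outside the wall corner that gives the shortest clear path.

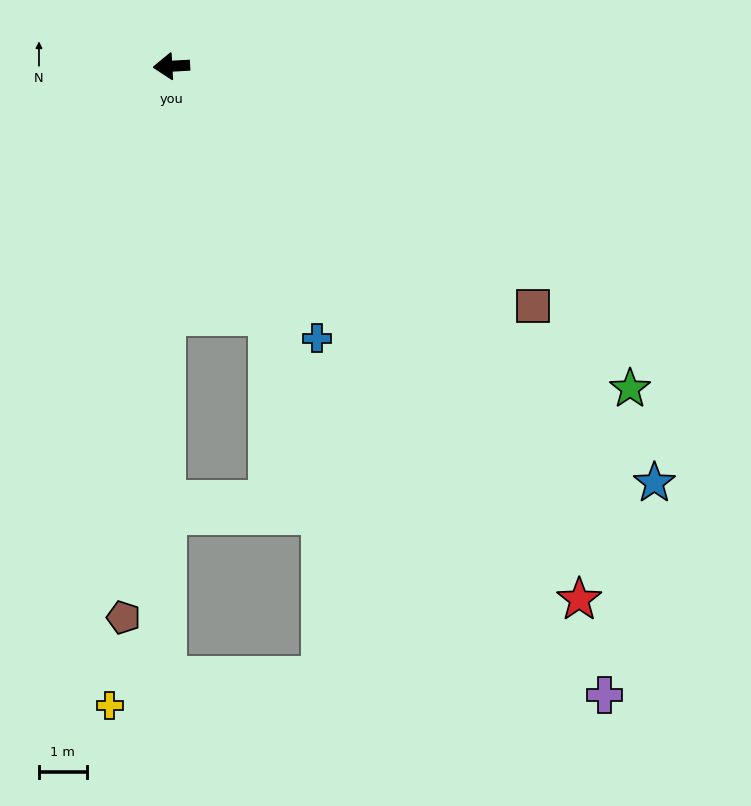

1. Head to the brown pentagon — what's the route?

turn left 82°, forward 11.6 m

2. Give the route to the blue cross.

turn left 115°, forward 6.5 m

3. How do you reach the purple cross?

turn left 121°, forward 16.0 m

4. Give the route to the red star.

turn left 124°, forward 14.0 m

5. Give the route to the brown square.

turn left 143°, forward 9.1 m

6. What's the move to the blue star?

turn left 136°, forward 13.3 m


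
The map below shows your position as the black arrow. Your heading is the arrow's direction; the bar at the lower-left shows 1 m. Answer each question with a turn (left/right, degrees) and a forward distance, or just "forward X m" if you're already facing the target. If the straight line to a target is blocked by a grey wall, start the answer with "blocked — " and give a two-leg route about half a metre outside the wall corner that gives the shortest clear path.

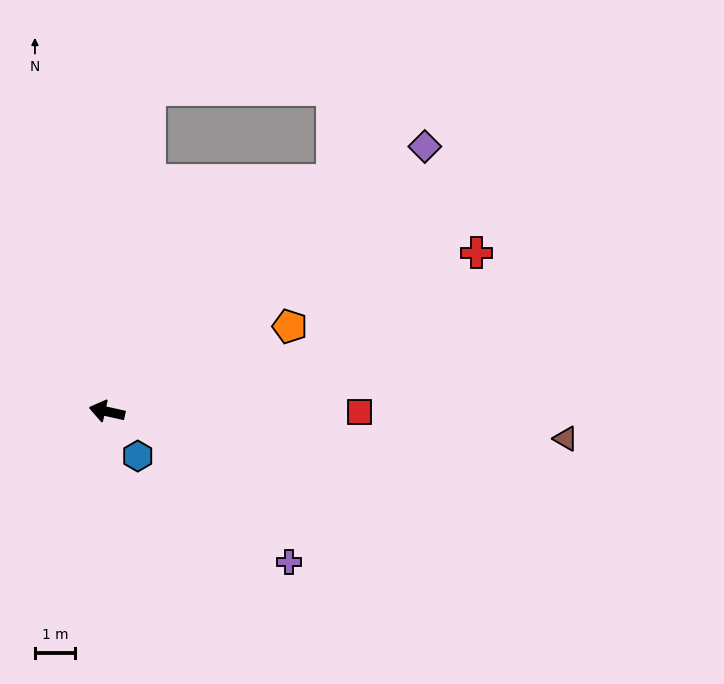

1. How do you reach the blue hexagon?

turn left 137°, forward 1.4 m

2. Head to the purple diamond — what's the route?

turn right 128°, forward 10.4 m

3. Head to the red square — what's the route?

turn right 167°, forward 6.3 m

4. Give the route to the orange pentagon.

turn right 142°, forward 5.0 m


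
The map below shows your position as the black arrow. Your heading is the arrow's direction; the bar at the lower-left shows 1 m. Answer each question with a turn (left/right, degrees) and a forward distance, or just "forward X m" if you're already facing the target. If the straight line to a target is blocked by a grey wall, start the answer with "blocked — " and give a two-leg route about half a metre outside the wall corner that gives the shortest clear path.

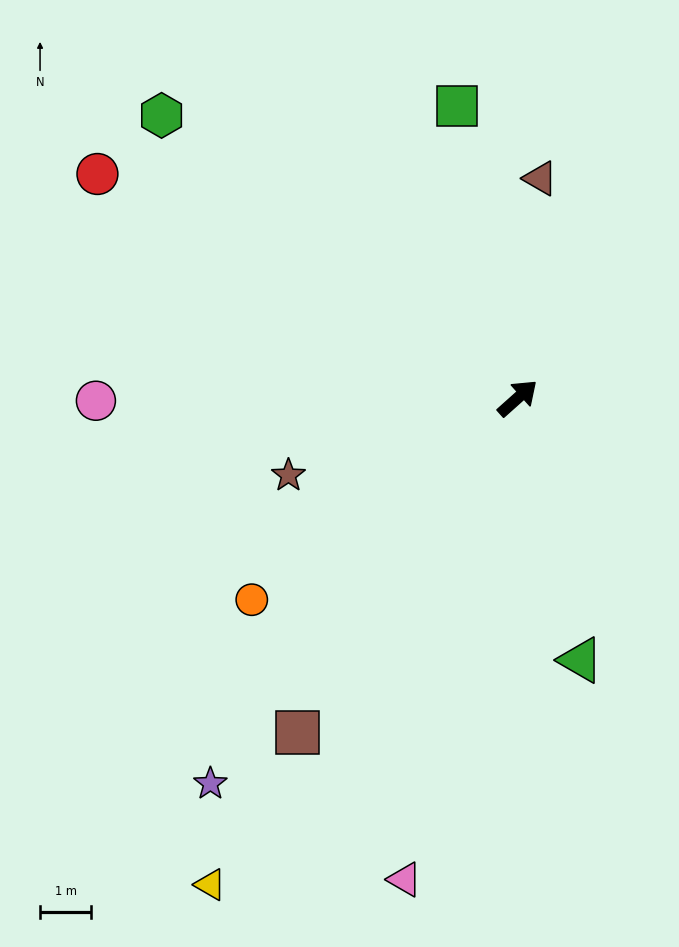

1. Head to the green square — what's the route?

turn left 60°, forward 5.8 m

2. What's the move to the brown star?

turn left 157°, forward 4.7 m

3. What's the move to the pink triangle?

turn right 145°, forward 9.6 m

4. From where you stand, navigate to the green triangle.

turn right 118°, forward 5.2 m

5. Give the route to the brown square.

turn right 165°, forward 7.8 m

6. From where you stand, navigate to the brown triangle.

turn left 42°, forward 4.3 m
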